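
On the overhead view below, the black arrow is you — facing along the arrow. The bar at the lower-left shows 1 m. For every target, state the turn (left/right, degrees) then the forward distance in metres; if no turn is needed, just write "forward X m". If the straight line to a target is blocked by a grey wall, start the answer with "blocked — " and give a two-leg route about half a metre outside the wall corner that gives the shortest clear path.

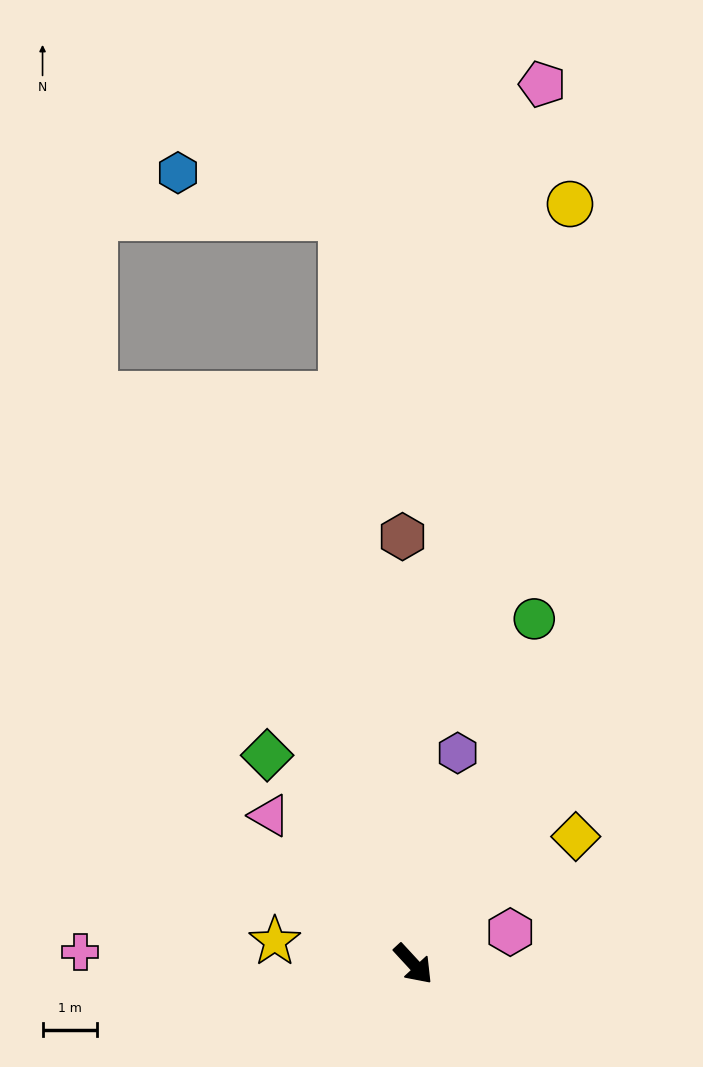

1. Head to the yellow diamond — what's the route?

turn left 85°, forward 3.8 m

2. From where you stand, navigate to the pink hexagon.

turn left 66°, forward 1.9 m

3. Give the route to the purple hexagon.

turn left 125°, forward 4.0 m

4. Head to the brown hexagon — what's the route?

turn left 139°, forward 7.9 m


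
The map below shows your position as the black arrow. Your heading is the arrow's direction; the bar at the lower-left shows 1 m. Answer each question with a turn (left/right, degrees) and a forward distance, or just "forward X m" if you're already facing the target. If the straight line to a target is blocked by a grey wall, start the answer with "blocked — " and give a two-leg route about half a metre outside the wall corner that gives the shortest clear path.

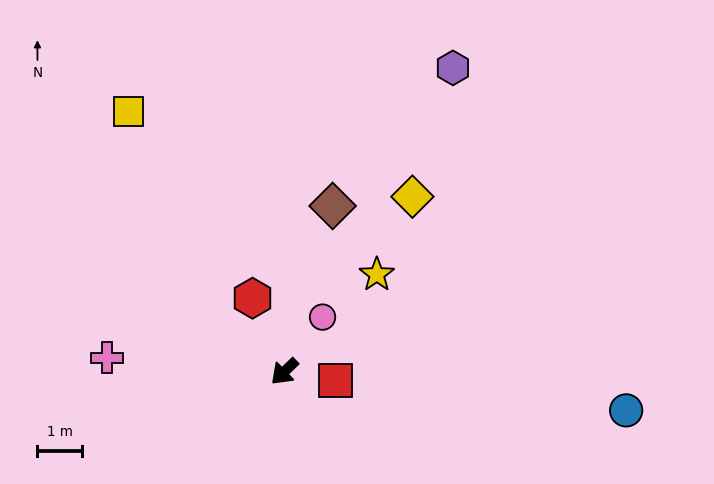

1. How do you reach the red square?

turn left 126°, forward 1.2 m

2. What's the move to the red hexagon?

turn right 111°, forward 1.8 m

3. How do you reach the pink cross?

turn right 48°, forward 4.0 m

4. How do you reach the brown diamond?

turn right 150°, forward 3.9 m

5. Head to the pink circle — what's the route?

turn right 169°, forward 1.5 m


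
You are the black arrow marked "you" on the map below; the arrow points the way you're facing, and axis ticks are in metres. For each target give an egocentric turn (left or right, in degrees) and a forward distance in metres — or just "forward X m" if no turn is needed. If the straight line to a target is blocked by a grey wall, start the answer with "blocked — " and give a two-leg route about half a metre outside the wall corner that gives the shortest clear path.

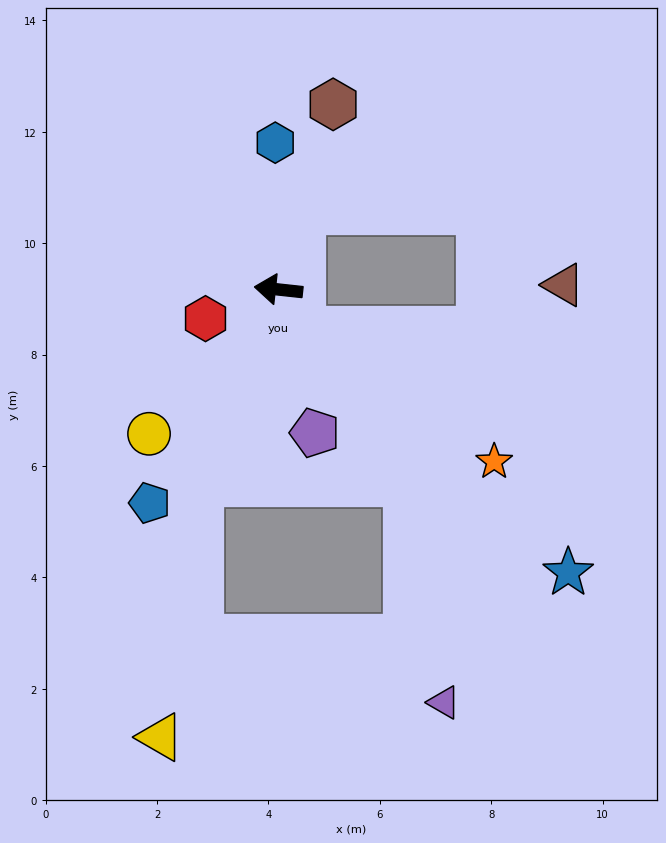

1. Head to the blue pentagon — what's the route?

turn left 65°, forward 4.5 m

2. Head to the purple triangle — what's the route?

blocked — turn left 130°, forward 4.2 m, then turn right 24°, forward 4.0 m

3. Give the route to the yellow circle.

turn left 54°, forward 3.5 m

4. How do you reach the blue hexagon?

turn right 83°, forward 2.6 m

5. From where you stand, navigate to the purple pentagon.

turn left 110°, forward 2.7 m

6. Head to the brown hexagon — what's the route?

turn right 100°, forward 3.5 m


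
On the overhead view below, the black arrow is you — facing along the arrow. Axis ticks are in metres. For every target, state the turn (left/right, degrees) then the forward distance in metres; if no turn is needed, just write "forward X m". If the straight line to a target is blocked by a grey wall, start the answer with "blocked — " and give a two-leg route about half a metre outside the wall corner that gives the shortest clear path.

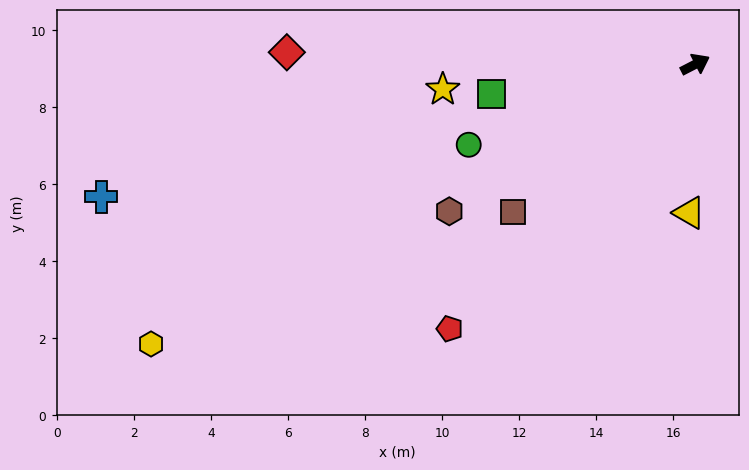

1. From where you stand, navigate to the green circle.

turn left 172°, forward 6.2 m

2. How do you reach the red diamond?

turn left 151°, forward 10.6 m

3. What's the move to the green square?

turn left 161°, forward 5.3 m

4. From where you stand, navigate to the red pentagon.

turn right 160°, forward 9.4 m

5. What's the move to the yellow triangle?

turn right 120°, forward 3.9 m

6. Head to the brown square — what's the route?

turn right 168°, forward 6.1 m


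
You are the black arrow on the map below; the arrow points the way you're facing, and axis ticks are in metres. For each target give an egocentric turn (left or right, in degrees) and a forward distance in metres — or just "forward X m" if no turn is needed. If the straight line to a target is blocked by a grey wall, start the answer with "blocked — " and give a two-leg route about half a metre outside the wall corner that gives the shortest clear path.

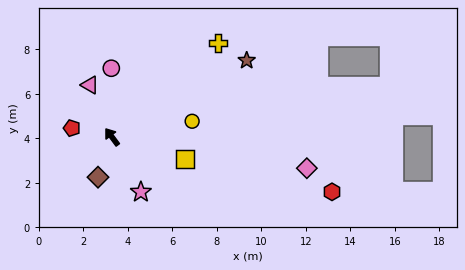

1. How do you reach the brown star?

turn right 97°, forward 7.0 m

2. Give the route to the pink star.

turn left 171°, forward 2.8 m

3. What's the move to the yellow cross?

turn right 85°, forward 6.4 m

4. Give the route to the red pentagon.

turn left 41°, forward 1.8 m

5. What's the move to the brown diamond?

turn left 124°, forward 1.9 m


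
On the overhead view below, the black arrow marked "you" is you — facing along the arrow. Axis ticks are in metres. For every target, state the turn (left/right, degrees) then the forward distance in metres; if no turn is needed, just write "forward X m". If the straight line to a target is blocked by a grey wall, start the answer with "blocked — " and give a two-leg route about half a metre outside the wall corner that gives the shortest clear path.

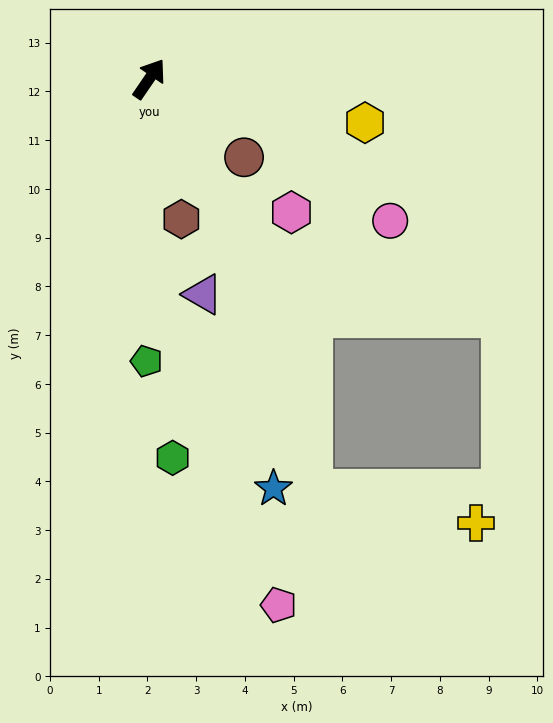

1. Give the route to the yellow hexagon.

turn right 67°, forward 4.5 m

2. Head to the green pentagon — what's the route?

turn right 146°, forward 5.8 m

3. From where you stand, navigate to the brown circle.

turn right 95°, forward 2.5 m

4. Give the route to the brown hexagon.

turn right 133°, forward 3.0 m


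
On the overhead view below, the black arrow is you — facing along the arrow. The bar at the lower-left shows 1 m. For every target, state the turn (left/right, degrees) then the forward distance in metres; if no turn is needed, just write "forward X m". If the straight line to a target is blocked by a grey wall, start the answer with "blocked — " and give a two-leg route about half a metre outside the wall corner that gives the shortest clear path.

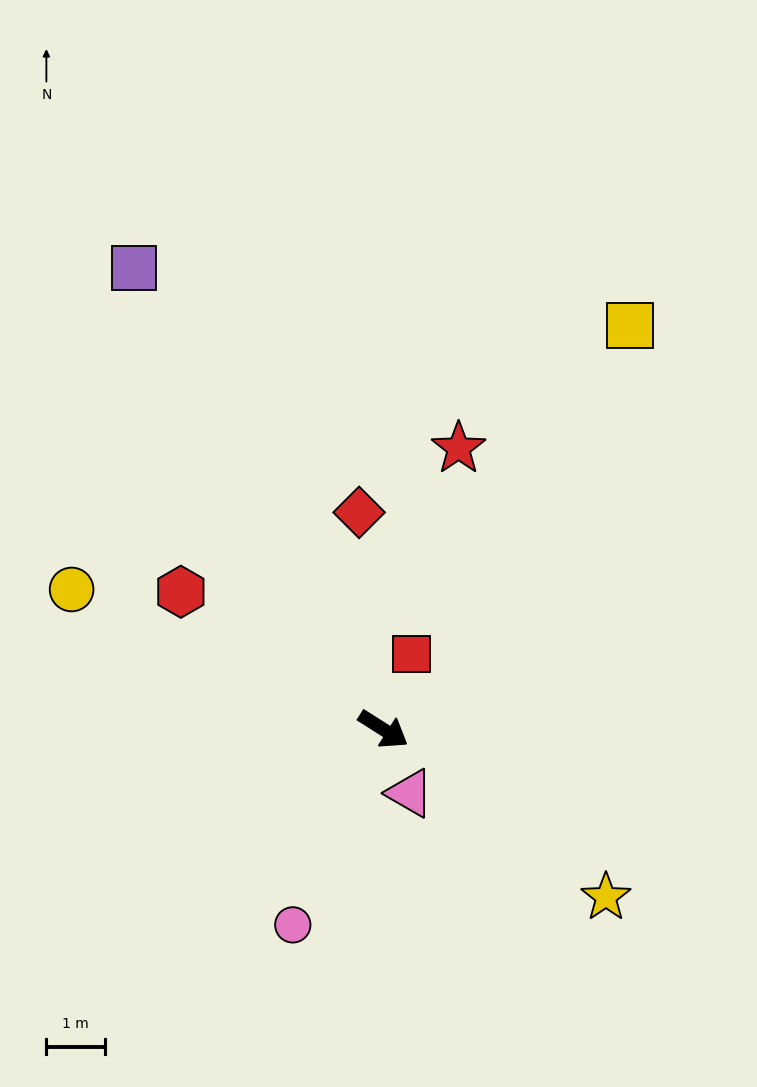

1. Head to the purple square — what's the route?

turn left 151°, forward 8.9 m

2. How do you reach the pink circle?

turn right 83°, forward 3.7 m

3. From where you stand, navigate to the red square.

turn left 102°, forward 1.4 m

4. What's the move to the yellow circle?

turn right 172°, forward 5.8 m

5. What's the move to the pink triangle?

turn right 35°, forward 1.2 m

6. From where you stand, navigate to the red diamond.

turn left 129°, forward 3.7 m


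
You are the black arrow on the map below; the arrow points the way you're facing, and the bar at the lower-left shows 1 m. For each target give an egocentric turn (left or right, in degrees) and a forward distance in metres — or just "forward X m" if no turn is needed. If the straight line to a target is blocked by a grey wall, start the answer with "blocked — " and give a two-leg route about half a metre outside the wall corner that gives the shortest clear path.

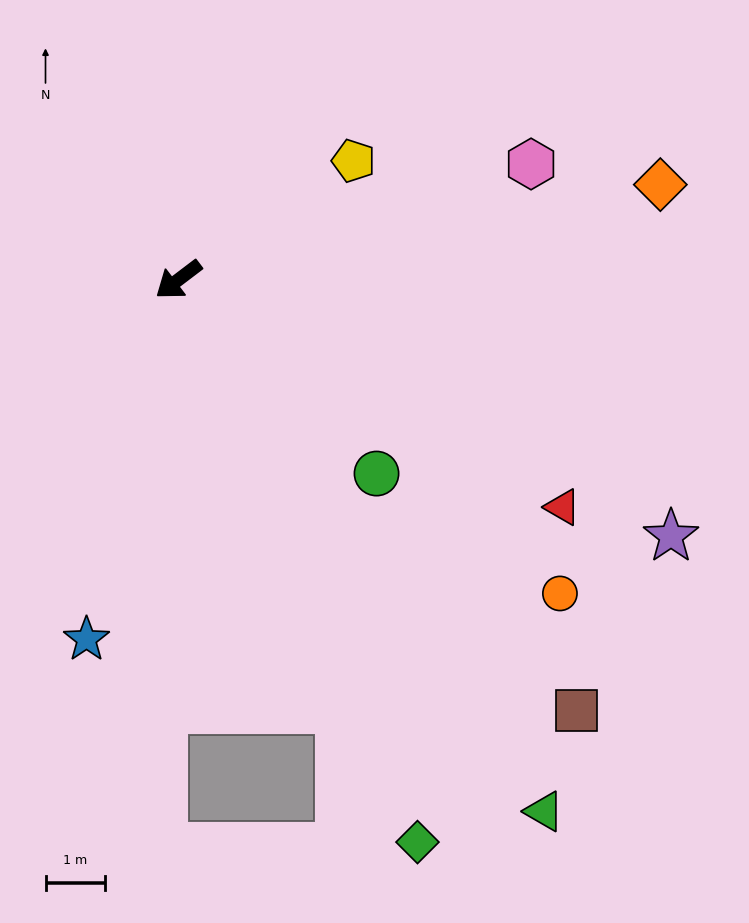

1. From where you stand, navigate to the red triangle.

turn left 112°, forward 7.6 m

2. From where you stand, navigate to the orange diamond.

turn left 154°, forward 8.3 m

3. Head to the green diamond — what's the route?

turn left 76°, forward 10.4 m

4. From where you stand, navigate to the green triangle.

turn left 87°, forward 10.9 m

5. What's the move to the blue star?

turn left 38°, forward 6.3 m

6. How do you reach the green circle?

turn left 98°, forward 4.7 m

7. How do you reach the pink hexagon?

turn left 161°, forward 6.3 m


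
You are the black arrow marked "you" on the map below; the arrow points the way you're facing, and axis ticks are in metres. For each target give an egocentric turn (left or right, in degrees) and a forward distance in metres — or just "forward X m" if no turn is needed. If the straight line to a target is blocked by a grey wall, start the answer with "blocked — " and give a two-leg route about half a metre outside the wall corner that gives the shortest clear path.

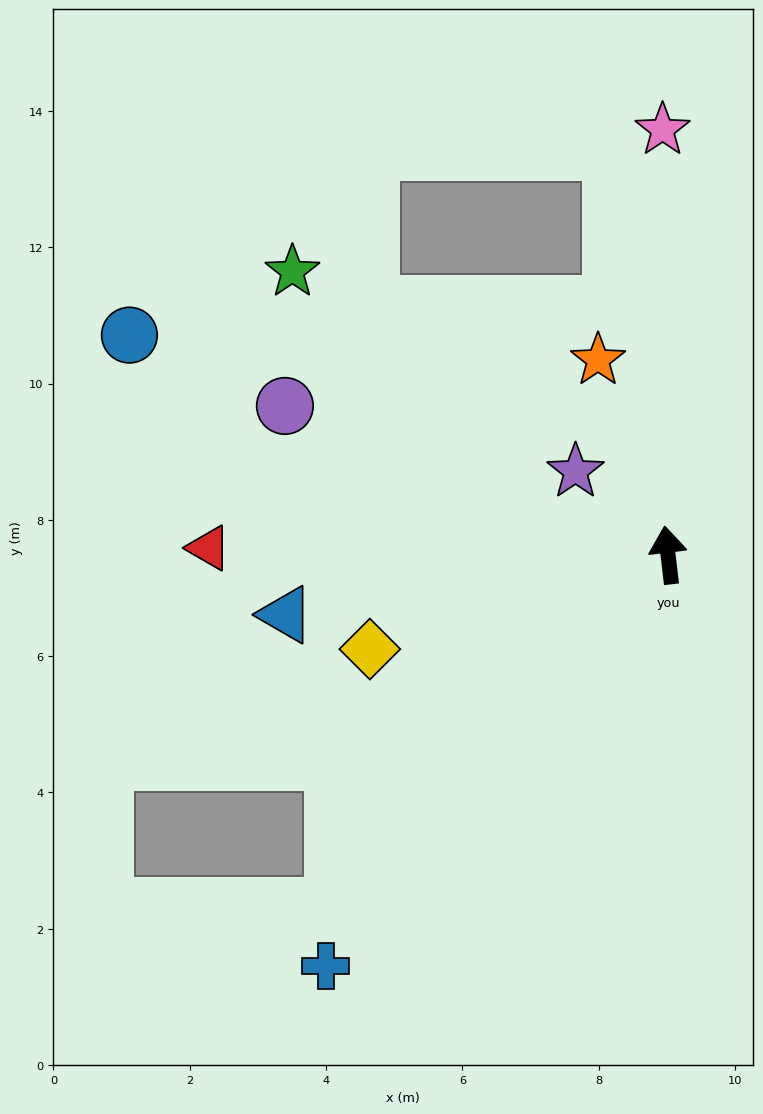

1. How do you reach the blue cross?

turn left 134°, forward 7.8 m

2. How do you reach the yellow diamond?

turn left 101°, forward 4.6 m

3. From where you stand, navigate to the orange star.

turn left 13°, forward 3.0 m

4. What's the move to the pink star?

turn right 6°, forward 6.2 m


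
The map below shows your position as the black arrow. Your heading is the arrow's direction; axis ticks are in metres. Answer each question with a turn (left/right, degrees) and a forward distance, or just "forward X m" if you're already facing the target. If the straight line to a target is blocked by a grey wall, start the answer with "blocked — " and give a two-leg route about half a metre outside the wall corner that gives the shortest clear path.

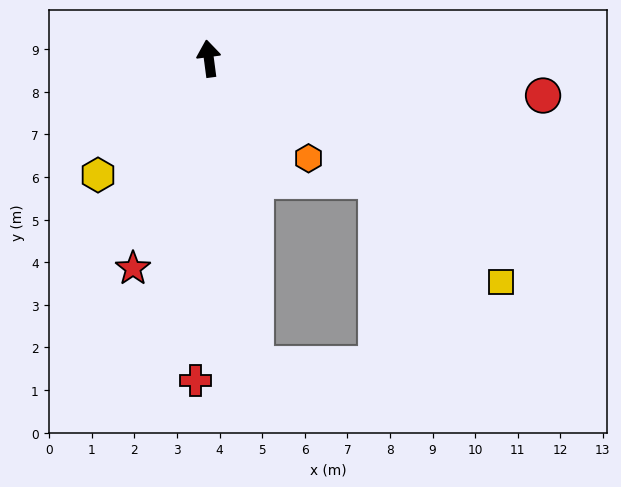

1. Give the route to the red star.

turn left 153°, forward 5.2 m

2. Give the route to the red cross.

turn left 170°, forward 7.6 m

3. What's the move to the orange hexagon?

turn right 143°, forward 3.3 m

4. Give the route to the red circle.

turn right 104°, forward 7.9 m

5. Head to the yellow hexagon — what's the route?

turn left 129°, forward 3.8 m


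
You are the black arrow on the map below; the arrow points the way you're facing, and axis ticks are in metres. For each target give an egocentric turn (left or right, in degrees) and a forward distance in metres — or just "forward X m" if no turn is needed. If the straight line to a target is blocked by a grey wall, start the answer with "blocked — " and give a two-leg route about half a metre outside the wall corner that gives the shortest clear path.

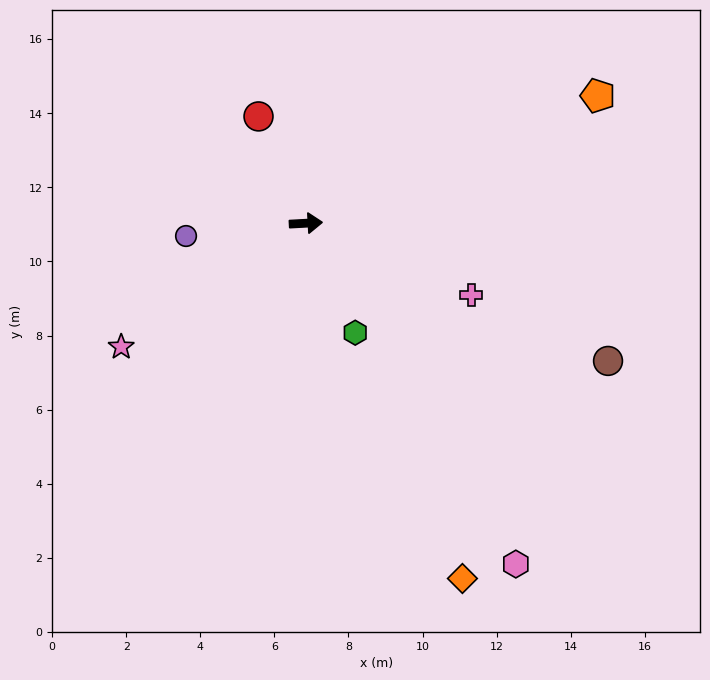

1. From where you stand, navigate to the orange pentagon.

turn left 20°, forward 8.6 m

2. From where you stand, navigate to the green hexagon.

turn right 69°, forward 3.2 m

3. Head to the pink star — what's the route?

turn right 149°, forward 6.0 m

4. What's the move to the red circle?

turn left 111°, forward 3.2 m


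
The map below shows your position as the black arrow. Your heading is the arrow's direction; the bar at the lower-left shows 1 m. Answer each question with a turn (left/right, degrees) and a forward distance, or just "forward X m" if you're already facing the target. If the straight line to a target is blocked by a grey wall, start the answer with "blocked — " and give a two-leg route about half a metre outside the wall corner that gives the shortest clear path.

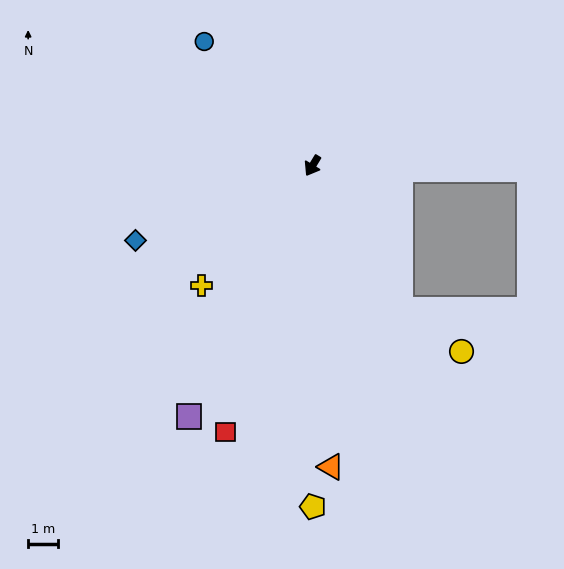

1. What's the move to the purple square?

turn left 5°, forward 9.3 m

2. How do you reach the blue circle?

turn right 108°, forward 5.5 m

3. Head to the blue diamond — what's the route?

turn right 36°, forward 6.4 m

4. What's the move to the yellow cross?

turn right 11°, forward 5.4 m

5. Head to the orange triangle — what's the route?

turn left 35°, forward 10.0 m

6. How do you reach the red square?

turn left 13°, forward 9.3 m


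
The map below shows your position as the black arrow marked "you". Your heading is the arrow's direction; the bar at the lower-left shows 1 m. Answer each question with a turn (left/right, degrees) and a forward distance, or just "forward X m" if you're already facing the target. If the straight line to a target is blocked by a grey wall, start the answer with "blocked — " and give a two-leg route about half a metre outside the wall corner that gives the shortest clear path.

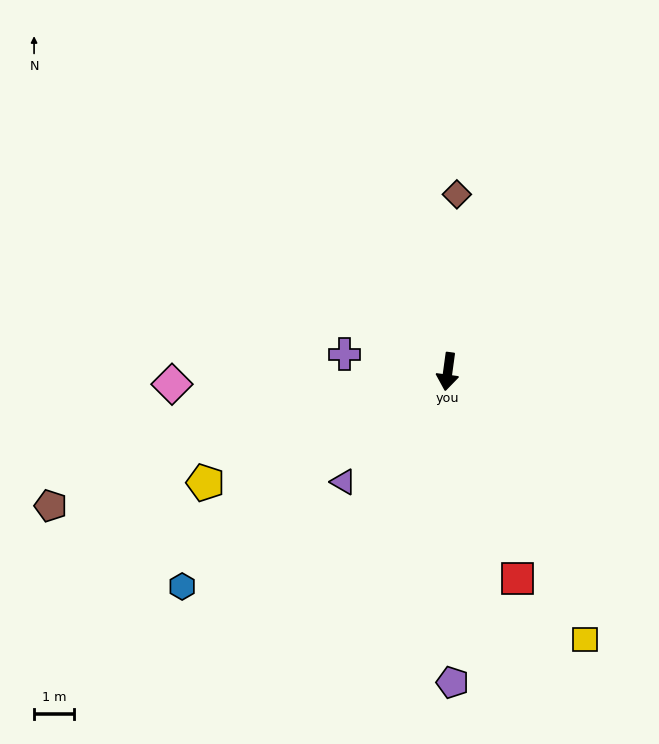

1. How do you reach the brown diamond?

turn right 175°, forward 4.5 m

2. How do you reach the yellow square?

turn left 35°, forward 7.5 m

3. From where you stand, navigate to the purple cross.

turn right 92°, forward 2.6 m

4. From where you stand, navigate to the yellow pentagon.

turn right 58°, forward 6.7 m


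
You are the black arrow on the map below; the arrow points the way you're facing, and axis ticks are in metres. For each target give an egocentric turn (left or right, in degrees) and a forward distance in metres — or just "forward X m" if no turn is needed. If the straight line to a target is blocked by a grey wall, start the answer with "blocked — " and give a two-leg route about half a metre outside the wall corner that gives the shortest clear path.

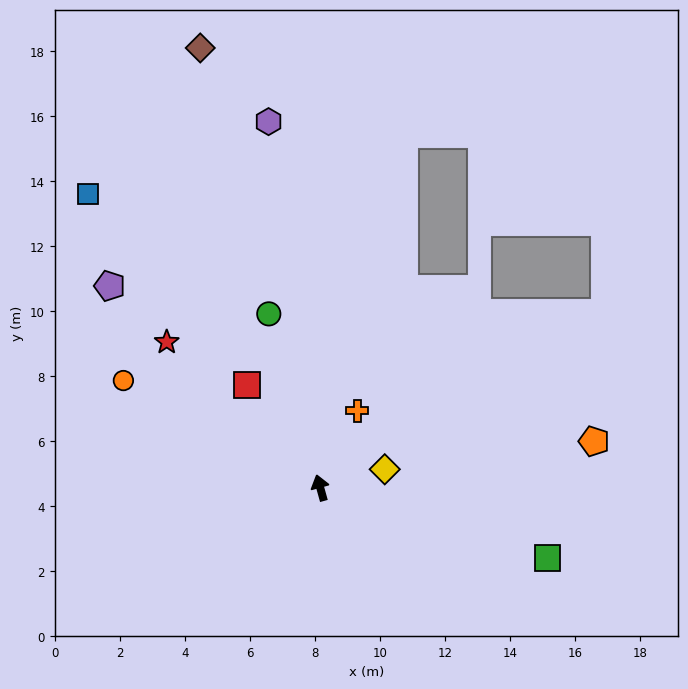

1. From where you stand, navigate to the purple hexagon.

turn right 8°, forward 11.4 m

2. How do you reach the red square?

turn left 20°, forward 3.9 m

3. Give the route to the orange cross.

turn right 41°, forward 2.6 m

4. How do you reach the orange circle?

turn left 46°, forward 6.9 m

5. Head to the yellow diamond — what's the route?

turn right 90°, forward 2.1 m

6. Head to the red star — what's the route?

turn left 31°, forward 6.5 m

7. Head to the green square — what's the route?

turn right 123°, forward 7.3 m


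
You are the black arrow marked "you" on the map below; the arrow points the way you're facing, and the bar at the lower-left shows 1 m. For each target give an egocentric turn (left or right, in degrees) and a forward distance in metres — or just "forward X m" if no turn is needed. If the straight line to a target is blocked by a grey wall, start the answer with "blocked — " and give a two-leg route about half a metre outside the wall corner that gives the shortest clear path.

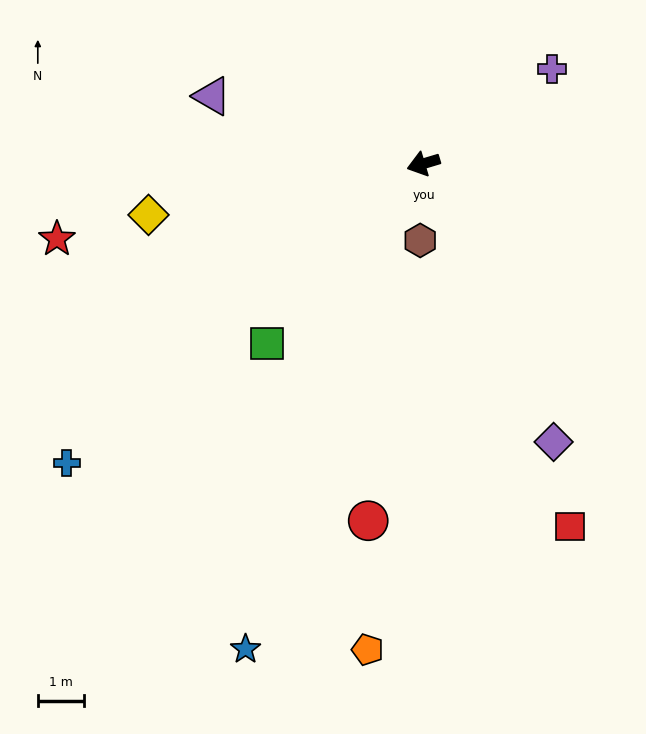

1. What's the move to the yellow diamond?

turn right 6°, forward 6.0 m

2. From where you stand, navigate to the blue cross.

turn left 23°, forward 10.0 m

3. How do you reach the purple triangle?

turn right 34°, forward 4.8 m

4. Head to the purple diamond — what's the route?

turn left 98°, forward 6.6 m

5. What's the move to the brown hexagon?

turn left 71°, forward 1.7 m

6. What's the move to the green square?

turn left 32°, forward 5.1 m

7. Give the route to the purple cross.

turn right 160°, forward 3.4 m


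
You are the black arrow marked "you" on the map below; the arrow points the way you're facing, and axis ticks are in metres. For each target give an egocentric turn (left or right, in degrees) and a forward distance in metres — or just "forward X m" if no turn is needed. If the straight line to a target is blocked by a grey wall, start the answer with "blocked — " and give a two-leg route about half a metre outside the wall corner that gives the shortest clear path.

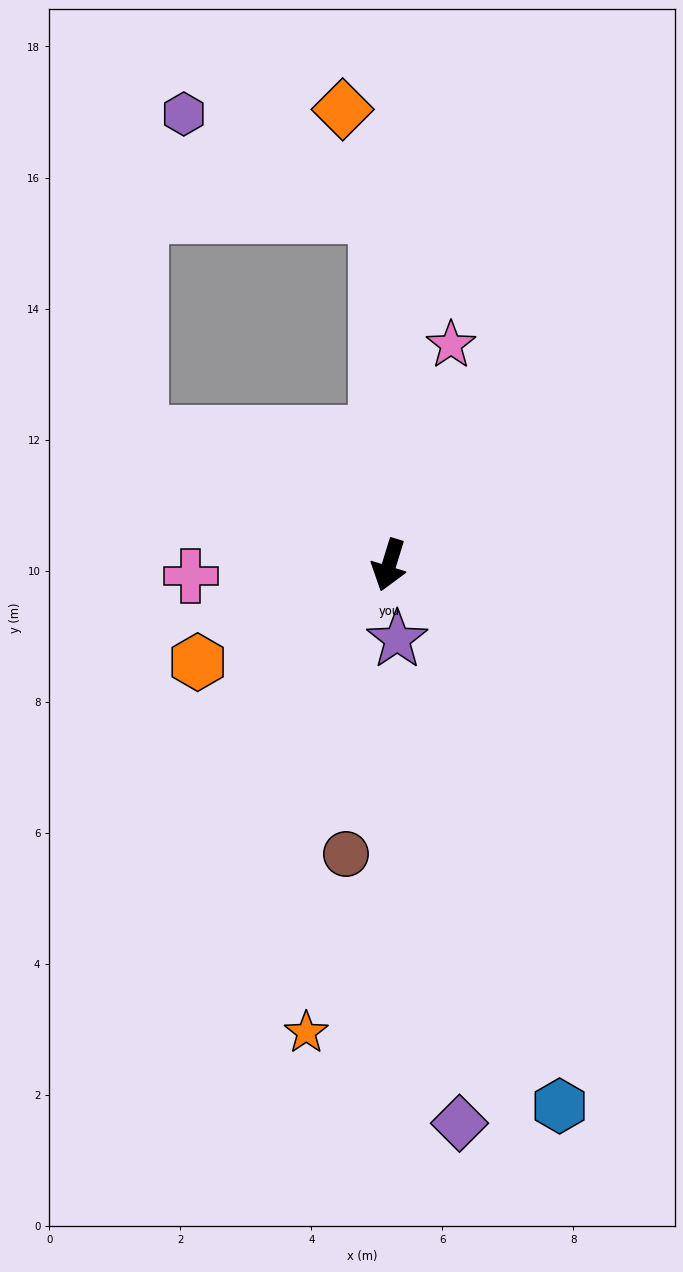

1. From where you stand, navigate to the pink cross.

turn right 70°, forward 3.0 m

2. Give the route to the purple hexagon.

blocked — turn right 161°, forward 5.3 m, then turn left 60°, forward 3.3 m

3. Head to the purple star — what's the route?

turn left 23°, forward 1.1 m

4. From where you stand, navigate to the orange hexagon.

turn right 46°, forward 3.3 m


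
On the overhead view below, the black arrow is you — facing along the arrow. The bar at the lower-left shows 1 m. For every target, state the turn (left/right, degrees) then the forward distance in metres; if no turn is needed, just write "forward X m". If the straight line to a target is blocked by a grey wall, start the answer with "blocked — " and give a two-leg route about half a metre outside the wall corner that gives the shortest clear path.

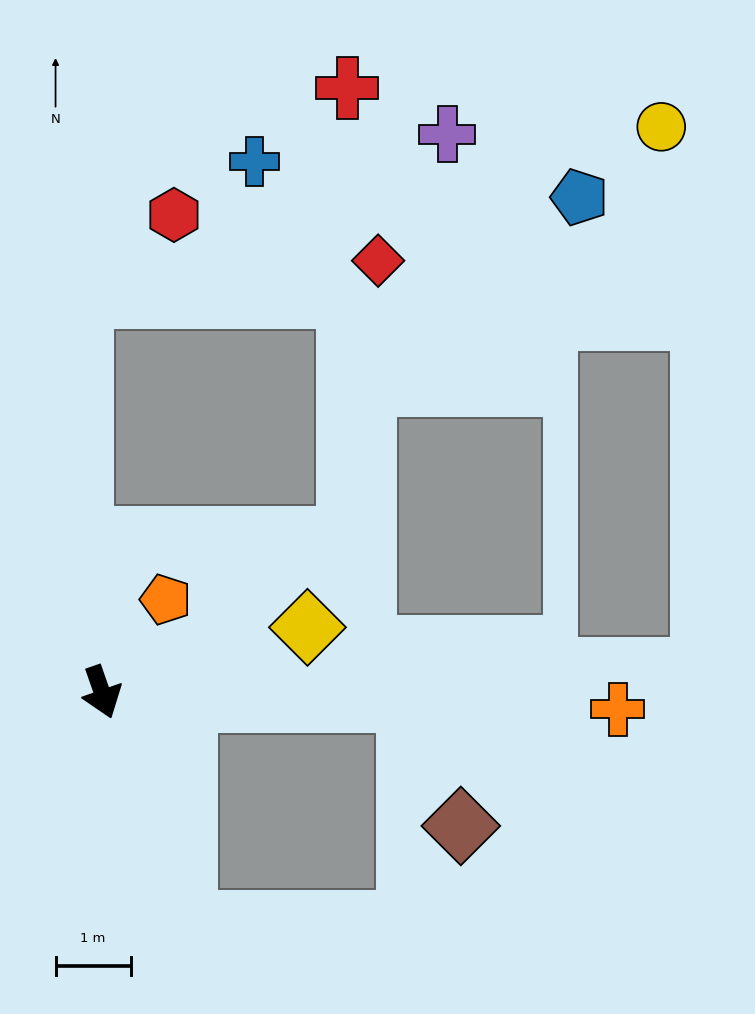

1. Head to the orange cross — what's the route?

turn left 69°, forward 6.9 m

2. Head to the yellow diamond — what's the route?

turn left 88°, forward 2.9 m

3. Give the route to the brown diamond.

blocked — turn left 69°, forward 4.1 m, then turn right 66°, forward 1.8 m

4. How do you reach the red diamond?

blocked — turn left 103°, forward 3.9 m, then turn left 52°, forward 3.7 m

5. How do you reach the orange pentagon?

turn left 126°, forward 1.5 m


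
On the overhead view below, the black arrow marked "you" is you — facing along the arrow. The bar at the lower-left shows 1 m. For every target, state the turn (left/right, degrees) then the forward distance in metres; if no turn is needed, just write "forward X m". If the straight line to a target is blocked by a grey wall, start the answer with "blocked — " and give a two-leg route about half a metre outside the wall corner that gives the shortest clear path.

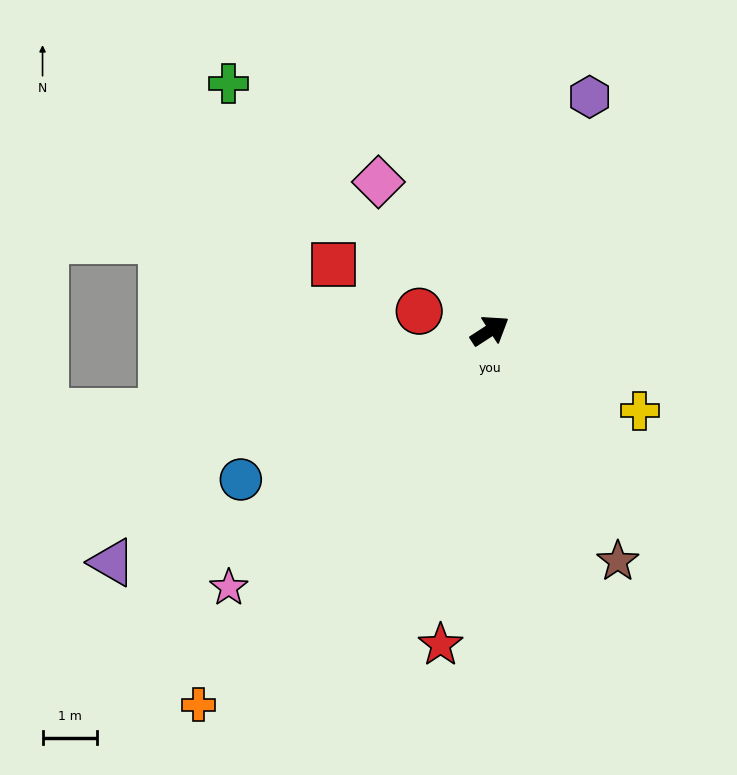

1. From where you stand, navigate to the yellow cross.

turn right 61°, forward 3.1 m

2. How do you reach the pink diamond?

turn left 94°, forward 3.4 m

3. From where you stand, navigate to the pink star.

turn right 168°, forward 6.7 m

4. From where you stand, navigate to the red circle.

turn left 132°, forward 1.3 m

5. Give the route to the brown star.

turn right 94°, forward 4.8 m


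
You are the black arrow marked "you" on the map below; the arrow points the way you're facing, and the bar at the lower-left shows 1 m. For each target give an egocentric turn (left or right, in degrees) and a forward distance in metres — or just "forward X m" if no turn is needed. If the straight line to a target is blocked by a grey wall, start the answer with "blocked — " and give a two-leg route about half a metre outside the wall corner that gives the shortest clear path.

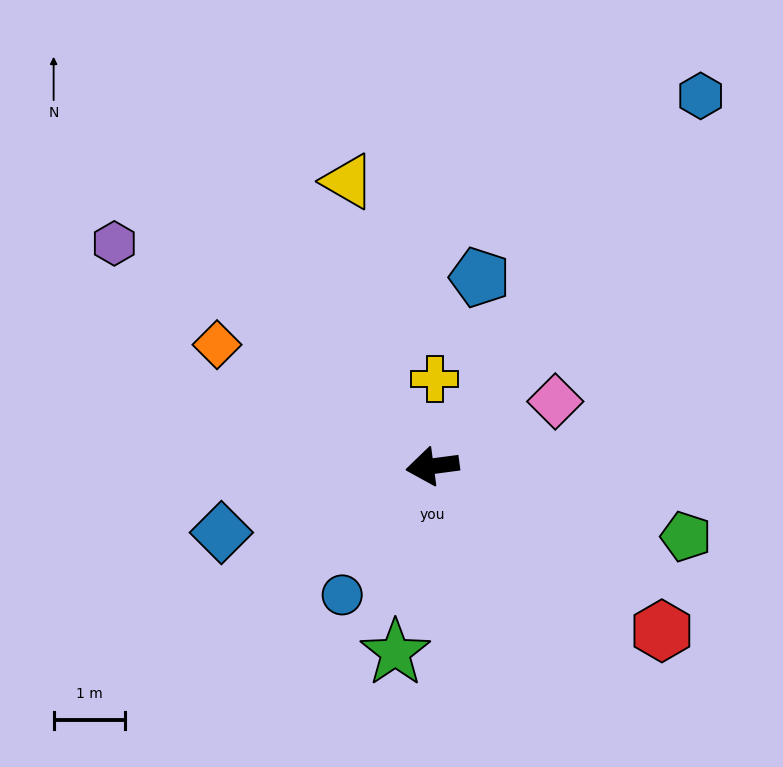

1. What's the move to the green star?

turn left 71°, forward 2.7 m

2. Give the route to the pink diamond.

turn right 160°, forward 2.0 m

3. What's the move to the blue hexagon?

turn right 133°, forward 6.5 m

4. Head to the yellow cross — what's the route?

turn right 99°, forward 1.2 m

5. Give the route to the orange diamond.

turn right 37°, forward 3.5 m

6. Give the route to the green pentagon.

turn left 157°, forward 3.7 m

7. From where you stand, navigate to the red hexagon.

turn left 137°, forward 4.0 m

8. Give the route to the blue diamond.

turn left 10°, forward 3.1 m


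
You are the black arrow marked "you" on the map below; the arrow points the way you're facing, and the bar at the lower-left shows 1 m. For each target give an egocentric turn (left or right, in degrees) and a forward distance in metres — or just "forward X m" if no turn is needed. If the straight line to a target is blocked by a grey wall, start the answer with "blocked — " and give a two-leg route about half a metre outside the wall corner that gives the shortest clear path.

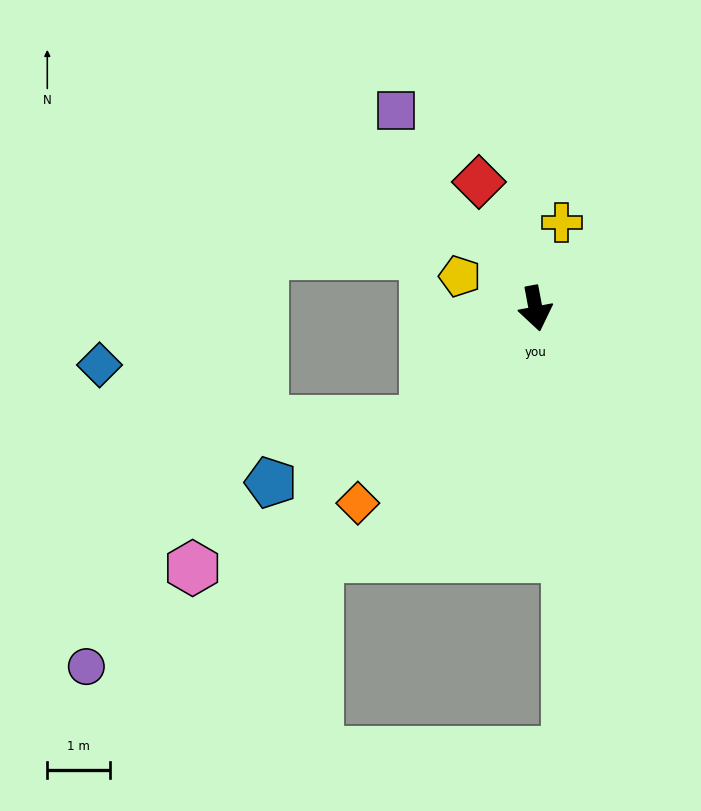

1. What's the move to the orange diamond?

turn right 53°, forward 4.2 m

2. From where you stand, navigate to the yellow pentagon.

turn right 124°, forward 1.3 m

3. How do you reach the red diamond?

turn right 167°, forward 2.2 m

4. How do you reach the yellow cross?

turn left 152°, forward 1.4 m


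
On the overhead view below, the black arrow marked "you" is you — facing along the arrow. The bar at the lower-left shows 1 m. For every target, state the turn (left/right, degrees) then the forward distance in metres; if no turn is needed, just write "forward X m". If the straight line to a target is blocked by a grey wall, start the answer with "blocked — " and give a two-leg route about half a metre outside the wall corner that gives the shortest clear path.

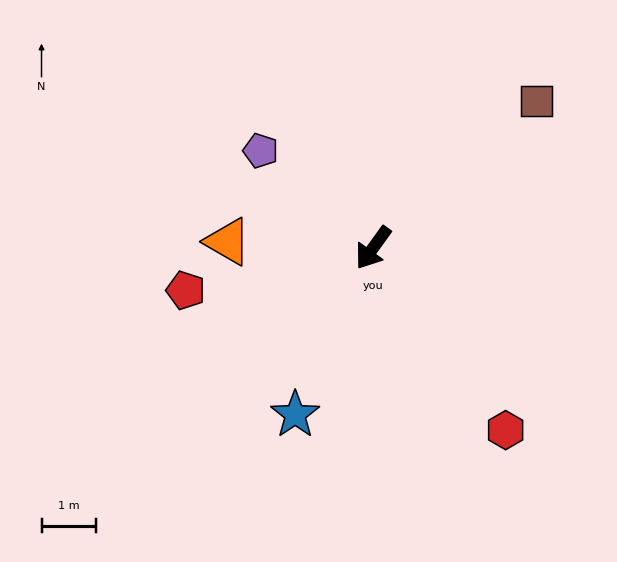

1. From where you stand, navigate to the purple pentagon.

turn right 95°, forward 2.7 m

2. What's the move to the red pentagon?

turn right 42°, forward 3.5 m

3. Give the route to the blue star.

turn left 11°, forward 3.4 m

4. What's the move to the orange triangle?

turn right 57°, forward 2.7 m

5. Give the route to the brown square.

turn left 168°, forward 4.1 m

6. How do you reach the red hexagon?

turn left 72°, forward 4.2 m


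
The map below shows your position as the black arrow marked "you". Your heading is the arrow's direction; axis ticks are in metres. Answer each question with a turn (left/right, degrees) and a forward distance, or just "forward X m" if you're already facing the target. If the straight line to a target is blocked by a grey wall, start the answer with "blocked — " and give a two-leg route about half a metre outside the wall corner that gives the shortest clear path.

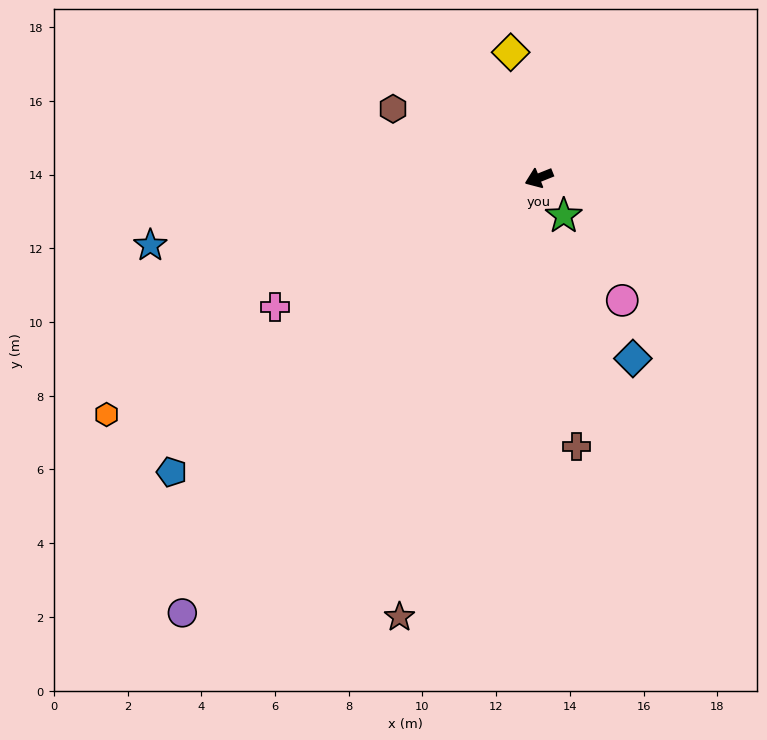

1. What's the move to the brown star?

turn left 51°, forward 12.5 m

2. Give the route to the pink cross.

turn left 4°, forward 8.0 m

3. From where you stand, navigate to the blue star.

turn right 12°, forward 10.7 m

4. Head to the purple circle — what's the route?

turn left 29°, forward 15.3 m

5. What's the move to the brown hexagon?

turn right 47°, forward 4.4 m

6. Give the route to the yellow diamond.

turn right 99°, forward 3.5 m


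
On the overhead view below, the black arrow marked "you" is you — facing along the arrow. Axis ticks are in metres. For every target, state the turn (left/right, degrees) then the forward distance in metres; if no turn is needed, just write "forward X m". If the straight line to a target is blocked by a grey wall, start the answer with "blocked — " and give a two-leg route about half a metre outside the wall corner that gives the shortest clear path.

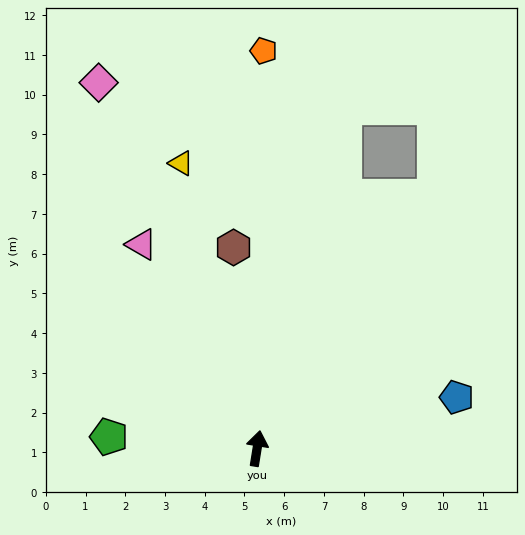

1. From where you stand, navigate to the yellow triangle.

turn left 24°, forward 7.4 m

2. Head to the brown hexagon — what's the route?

turn left 16°, forward 5.1 m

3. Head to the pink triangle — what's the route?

turn left 39°, forward 5.9 m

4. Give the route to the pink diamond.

turn left 33°, forward 10.0 m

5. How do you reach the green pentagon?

turn left 95°, forward 3.7 m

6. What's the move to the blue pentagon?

turn right 66°, forward 5.2 m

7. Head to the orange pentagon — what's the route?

turn left 8°, forward 10.0 m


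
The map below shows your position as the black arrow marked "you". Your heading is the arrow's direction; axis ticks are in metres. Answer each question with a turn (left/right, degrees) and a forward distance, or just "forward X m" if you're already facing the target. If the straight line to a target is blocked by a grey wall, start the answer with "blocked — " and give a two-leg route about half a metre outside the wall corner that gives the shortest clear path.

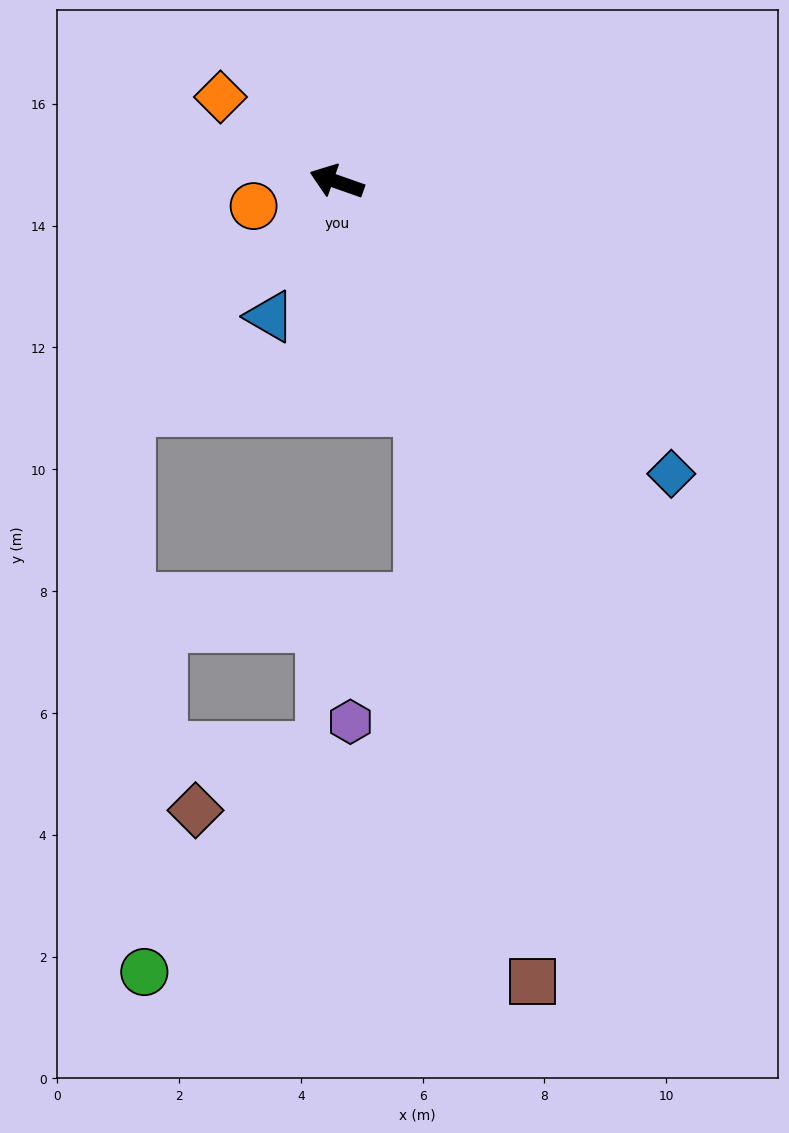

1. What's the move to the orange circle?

turn left 36°, forward 1.4 m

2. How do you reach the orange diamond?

turn right 17°, forward 2.4 m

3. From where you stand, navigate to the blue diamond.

turn left 158°, forward 7.3 m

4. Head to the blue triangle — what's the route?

turn left 83°, forward 2.5 m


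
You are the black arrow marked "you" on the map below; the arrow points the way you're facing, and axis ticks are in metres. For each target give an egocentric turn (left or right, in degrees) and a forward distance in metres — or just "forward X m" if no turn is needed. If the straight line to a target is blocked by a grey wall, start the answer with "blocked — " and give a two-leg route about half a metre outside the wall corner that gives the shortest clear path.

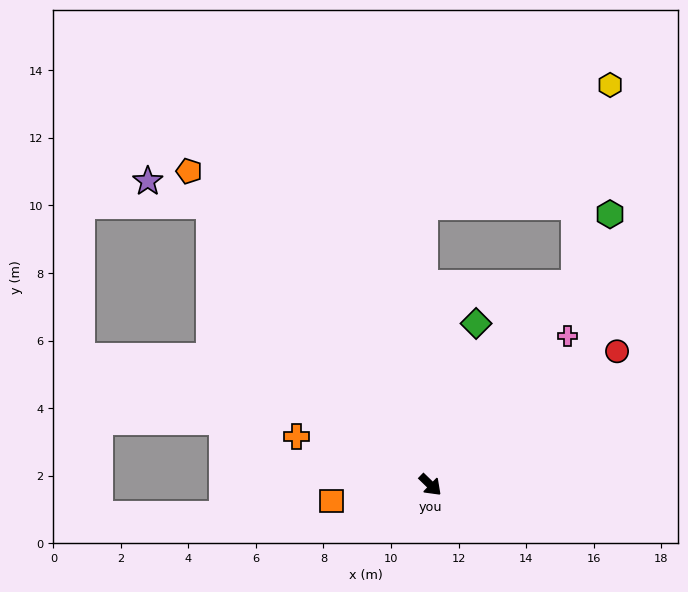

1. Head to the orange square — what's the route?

turn right 127°, forward 3.0 m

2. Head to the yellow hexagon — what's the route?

blocked — turn left 98°, forward 7.3 m, then turn left 26°, forward 6.0 m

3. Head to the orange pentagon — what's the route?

turn left 172°, forward 11.7 m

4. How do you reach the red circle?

turn left 80°, forward 6.8 m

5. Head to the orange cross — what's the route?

turn right 156°, forward 4.2 m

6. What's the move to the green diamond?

turn left 118°, forward 5.0 m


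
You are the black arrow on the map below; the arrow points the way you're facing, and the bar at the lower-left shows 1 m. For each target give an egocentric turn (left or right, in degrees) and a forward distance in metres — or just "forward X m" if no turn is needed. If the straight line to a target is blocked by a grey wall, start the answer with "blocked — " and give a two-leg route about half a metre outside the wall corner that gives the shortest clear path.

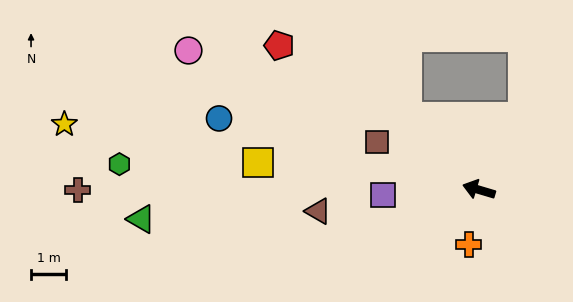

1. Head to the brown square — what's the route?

turn right 9°, forward 3.2 m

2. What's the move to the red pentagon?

turn right 19°, forward 7.0 m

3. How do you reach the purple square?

turn left 20°, forward 2.7 m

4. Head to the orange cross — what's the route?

turn left 96°, forward 1.6 m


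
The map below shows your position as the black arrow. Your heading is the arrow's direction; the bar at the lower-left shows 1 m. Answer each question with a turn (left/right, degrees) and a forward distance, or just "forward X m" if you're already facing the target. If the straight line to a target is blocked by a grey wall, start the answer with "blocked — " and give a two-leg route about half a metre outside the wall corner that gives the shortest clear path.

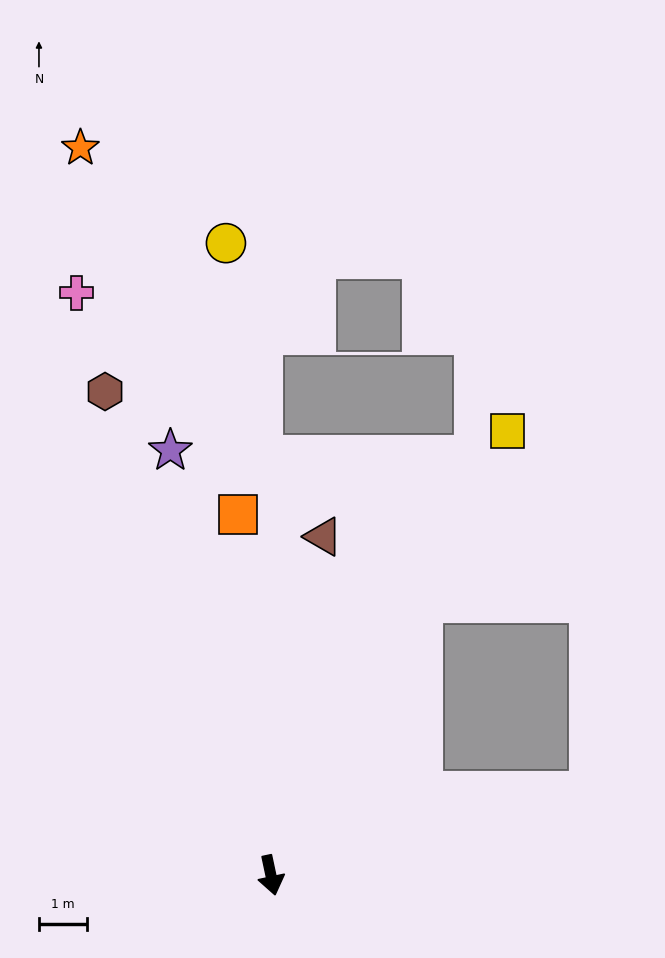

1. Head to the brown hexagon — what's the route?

turn right 173°, forward 10.5 m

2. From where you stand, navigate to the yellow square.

turn left 140°, forward 10.4 m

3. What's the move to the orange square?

turn left 173°, forward 7.5 m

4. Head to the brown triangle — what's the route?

turn left 159°, forward 7.1 m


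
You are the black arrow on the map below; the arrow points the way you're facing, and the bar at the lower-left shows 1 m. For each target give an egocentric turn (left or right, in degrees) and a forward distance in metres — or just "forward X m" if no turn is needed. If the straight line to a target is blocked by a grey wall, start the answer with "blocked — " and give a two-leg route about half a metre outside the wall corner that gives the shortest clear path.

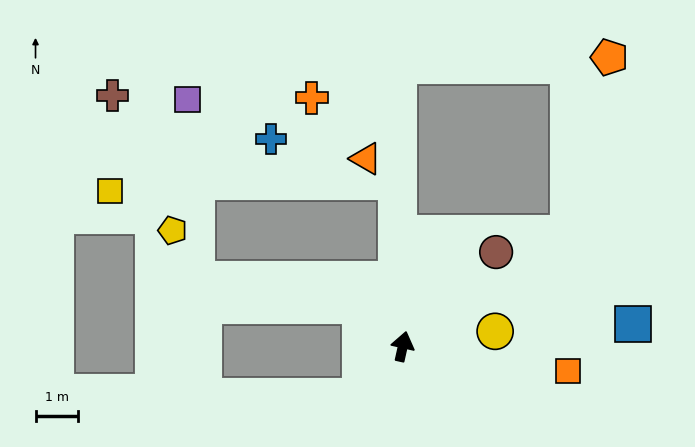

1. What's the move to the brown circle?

turn right 32°, forward 3.1 m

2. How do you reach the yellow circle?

turn right 68°, forward 2.2 m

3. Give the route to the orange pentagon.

blocked — turn right 43°, forward 4.7 m, then turn left 42°, forward 4.2 m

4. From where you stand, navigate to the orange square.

turn right 86°, forward 3.9 m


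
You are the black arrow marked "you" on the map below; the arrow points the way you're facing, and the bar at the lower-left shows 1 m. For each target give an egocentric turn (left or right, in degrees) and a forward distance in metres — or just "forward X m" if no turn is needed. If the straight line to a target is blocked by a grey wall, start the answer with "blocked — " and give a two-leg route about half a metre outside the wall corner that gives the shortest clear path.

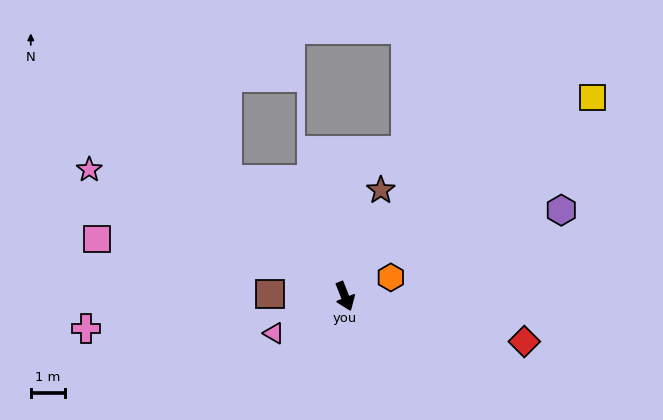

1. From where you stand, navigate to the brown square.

turn right 113°, forward 2.2 m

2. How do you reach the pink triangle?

turn right 84°, forward 2.4 m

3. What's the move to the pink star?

turn right 138°, forward 8.4 m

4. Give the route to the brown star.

turn left 140°, forward 3.3 m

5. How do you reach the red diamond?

turn left 54°, forward 5.5 m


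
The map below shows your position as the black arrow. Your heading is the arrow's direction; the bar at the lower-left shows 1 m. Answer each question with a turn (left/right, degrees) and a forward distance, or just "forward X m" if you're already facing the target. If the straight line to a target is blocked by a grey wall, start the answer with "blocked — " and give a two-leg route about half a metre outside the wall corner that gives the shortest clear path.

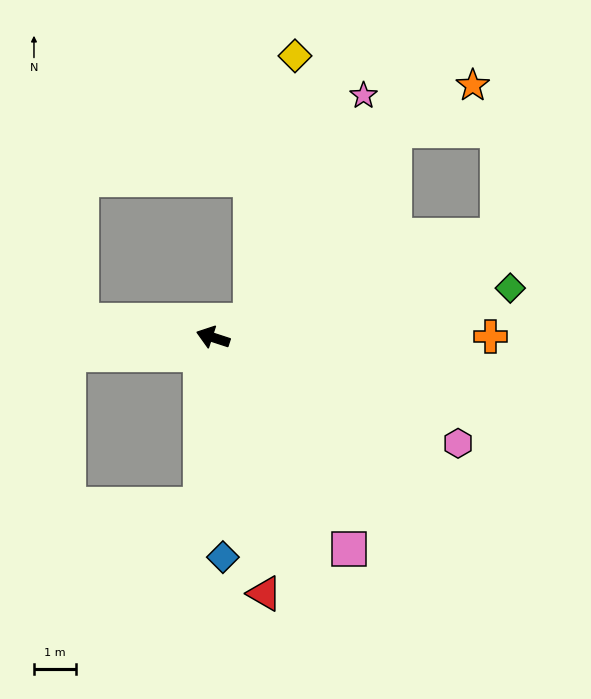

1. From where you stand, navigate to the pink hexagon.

turn left 175°, forward 6.4 m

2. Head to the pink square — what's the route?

turn left 141°, forward 6.0 m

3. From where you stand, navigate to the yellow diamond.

blocked — turn right 138°, forward 1.0 m, then turn left 57°, forward 6.5 m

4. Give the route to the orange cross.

turn right 162°, forward 6.7 m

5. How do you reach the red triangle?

turn left 119°, forward 6.3 m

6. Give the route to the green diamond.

turn right 152°, forward 7.2 m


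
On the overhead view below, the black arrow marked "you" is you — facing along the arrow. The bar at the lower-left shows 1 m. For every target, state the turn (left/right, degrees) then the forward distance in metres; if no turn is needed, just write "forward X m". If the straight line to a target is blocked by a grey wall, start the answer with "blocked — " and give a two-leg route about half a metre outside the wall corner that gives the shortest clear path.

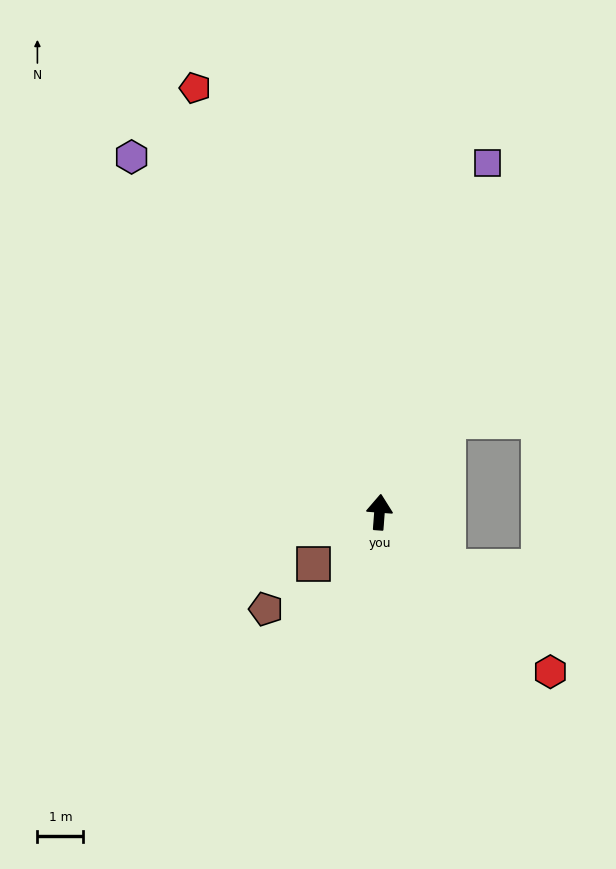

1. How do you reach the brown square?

turn left 132°, forward 1.8 m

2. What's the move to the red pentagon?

turn left 28°, forward 10.0 m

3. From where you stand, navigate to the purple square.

turn right 13°, forward 7.9 m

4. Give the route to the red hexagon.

turn right 129°, forward 5.1 m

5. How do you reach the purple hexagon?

turn left 39°, forward 9.4 m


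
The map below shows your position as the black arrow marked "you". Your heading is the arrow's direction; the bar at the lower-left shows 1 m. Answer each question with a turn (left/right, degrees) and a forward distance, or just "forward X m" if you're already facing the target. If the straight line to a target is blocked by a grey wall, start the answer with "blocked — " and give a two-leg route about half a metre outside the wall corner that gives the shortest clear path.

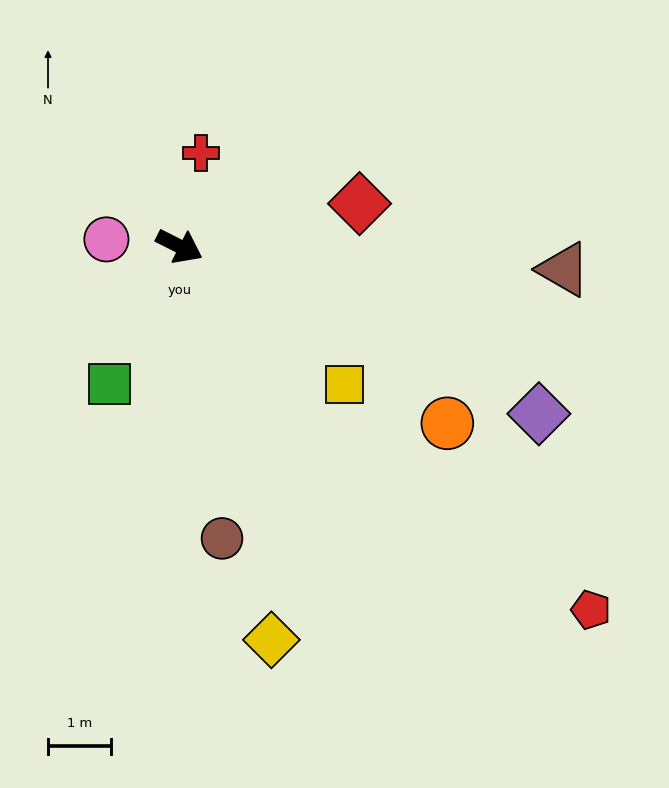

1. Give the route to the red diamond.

turn left 40°, forward 3.0 m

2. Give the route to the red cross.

turn left 104°, forward 1.5 m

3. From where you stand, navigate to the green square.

turn right 90°, forward 2.5 m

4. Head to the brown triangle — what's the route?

turn left 23°, forward 6.1 m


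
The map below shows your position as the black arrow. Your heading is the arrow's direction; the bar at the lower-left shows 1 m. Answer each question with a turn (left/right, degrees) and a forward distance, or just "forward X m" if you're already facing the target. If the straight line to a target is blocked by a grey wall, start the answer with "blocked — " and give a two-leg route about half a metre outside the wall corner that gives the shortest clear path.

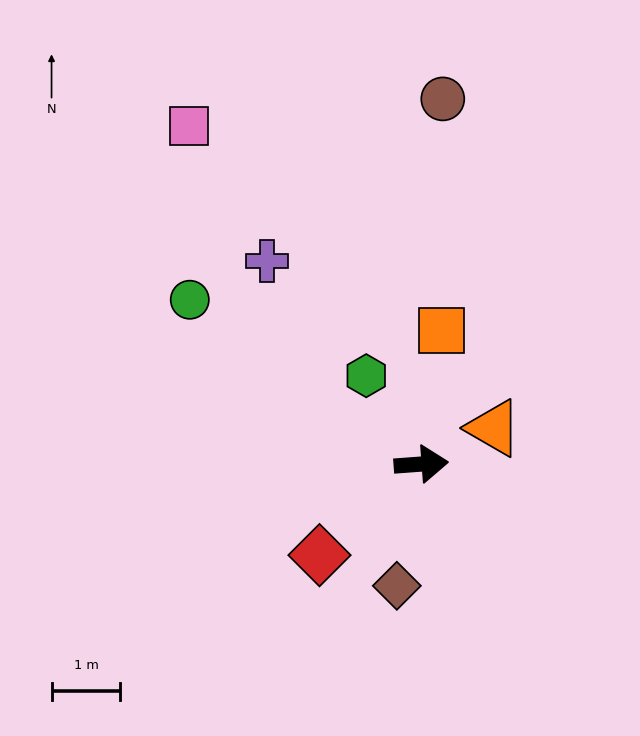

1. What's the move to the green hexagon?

turn left 118°, forward 1.5 m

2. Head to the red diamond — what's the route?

turn right 142°, forward 2.0 m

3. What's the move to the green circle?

turn left 140°, forward 4.1 m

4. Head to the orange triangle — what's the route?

turn left 22°, forward 1.2 m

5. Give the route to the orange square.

turn left 77°, forward 2.0 m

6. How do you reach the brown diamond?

turn right 106°, forward 1.8 m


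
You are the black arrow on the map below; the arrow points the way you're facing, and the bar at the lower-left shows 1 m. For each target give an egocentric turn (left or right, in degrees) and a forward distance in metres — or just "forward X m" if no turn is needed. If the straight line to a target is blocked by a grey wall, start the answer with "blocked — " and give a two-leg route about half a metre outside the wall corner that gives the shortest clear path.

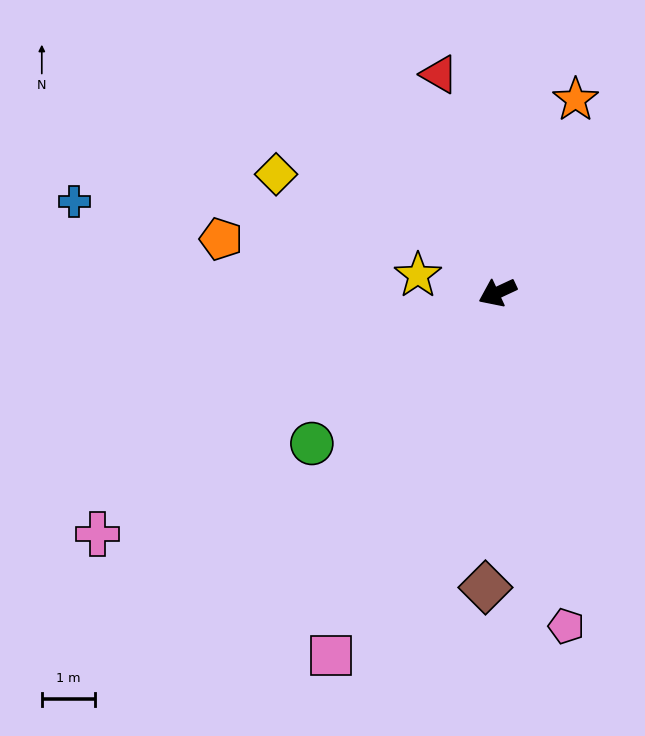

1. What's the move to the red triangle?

turn right 100°, forward 4.3 m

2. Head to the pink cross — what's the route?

turn left 6°, forward 8.9 m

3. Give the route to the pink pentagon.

turn left 77°, forward 6.5 m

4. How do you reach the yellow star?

turn right 37°, forward 1.5 m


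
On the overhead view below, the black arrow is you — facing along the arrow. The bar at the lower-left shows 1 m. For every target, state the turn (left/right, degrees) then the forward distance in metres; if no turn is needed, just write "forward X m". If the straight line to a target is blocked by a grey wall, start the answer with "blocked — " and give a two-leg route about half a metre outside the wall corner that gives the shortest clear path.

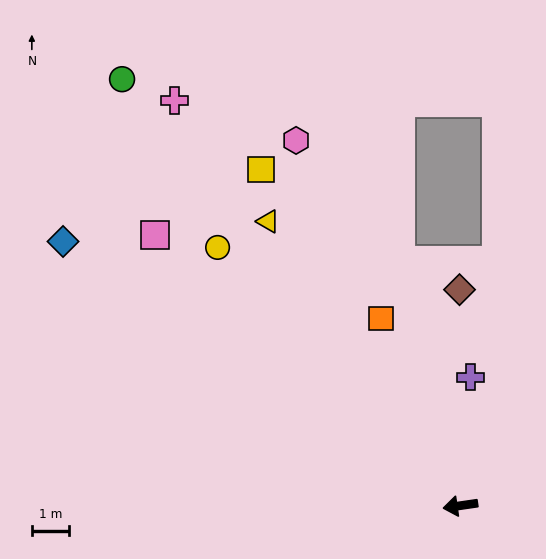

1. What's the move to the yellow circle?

turn right 55°, forward 9.6 m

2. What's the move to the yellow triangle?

turn right 64°, forward 9.3 m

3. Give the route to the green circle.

turn right 60°, forward 14.8 m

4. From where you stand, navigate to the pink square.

turn right 50°, forward 11.1 m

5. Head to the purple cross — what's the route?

turn right 103°, forward 3.5 m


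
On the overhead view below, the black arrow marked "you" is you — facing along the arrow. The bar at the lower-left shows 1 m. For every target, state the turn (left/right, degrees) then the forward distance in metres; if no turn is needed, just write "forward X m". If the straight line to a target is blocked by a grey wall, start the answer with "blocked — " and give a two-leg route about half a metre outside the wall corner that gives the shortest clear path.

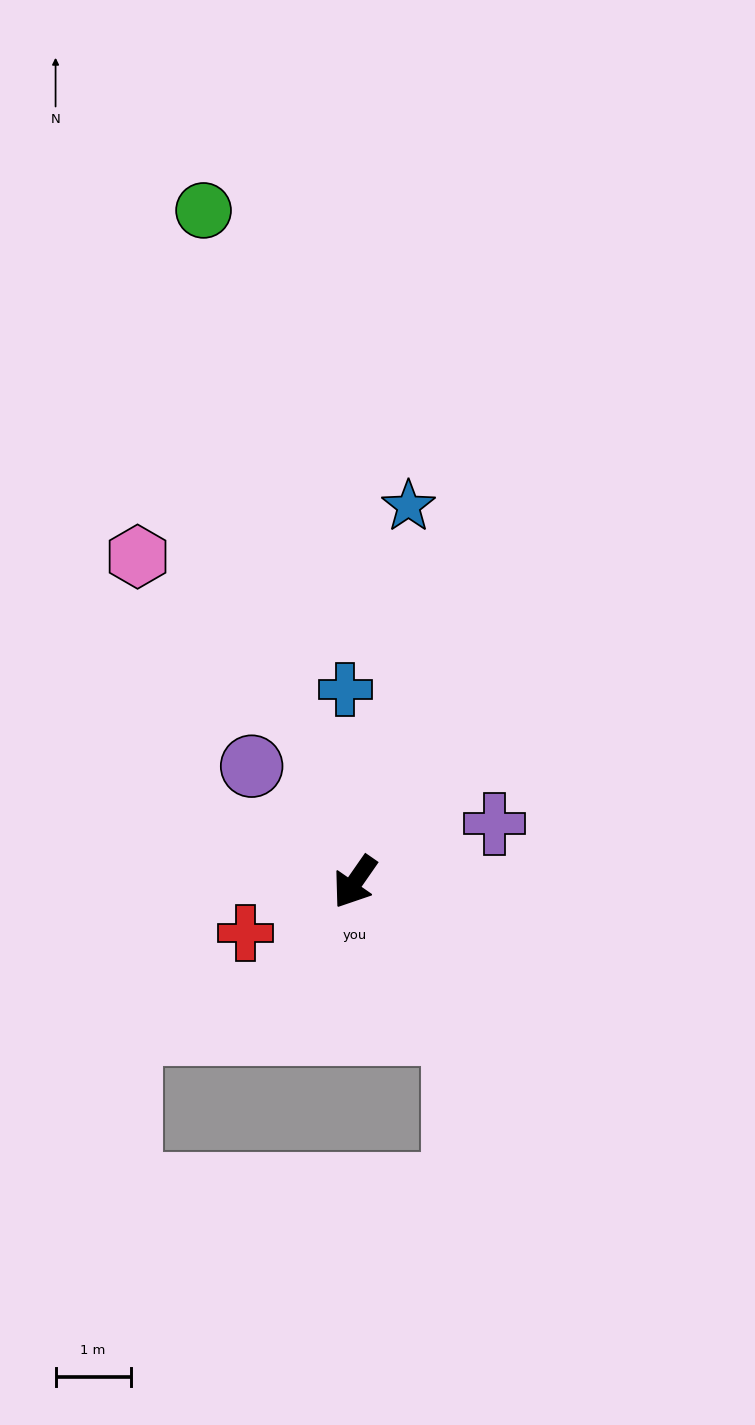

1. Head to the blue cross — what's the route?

turn right 142°, forward 2.6 m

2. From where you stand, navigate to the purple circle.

turn right 104°, forward 2.1 m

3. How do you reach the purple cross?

turn left 147°, forward 2.0 m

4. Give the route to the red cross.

turn right 30°, forward 1.6 m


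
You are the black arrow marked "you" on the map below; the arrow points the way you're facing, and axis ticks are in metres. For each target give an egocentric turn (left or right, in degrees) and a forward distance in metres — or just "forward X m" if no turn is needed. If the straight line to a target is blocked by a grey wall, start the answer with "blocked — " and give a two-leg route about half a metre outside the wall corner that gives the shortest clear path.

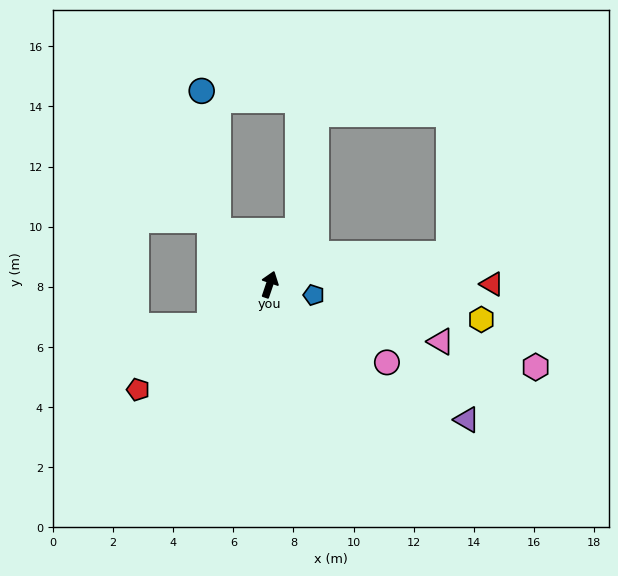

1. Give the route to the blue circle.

blocked — turn left 62°, forward 2.5 m, then turn right 37°, forward 4.7 m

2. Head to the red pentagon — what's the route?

turn left 147°, forward 5.6 m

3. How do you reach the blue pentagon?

turn right 85°, forward 1.5 m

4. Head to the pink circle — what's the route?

turn right 105°, forward 4.7 m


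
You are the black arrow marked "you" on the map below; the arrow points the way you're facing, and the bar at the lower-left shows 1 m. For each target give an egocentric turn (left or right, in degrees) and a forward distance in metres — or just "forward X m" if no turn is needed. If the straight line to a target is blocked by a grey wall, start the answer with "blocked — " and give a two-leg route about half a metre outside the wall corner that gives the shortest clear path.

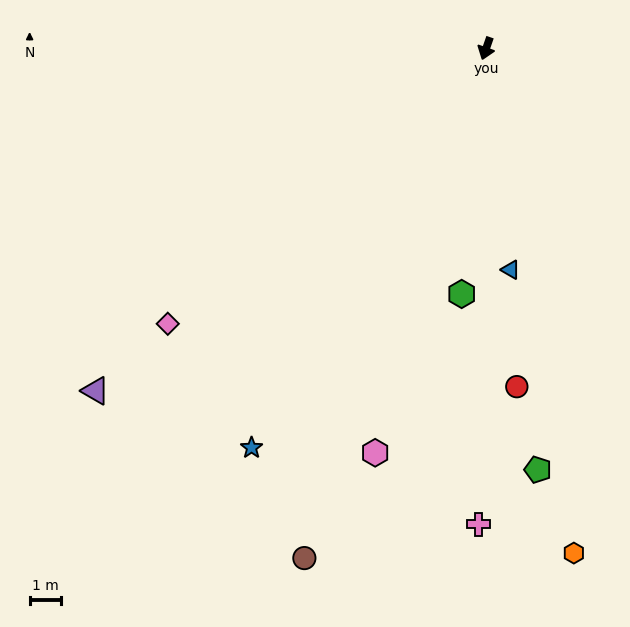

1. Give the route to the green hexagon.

turn left 13°, forward 8.0 m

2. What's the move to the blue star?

turn right 11°, forward 15.0 m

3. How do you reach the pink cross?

turn left 18°, forward 15.4 m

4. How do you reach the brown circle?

forward 17.5 m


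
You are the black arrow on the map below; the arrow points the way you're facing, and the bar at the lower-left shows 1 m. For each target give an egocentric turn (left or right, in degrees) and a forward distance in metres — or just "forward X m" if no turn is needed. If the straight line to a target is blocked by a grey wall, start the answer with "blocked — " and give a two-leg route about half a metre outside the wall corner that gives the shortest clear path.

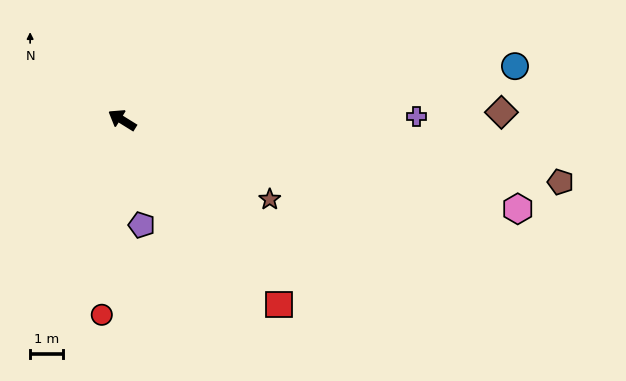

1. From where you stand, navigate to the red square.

turn left 162°, forward 7.4 m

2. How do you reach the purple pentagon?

turn left 132°, forward 3.2 m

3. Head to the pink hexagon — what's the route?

turn right 161°, forward 12.3 m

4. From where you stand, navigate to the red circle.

turn left 116°, forward 6.0 m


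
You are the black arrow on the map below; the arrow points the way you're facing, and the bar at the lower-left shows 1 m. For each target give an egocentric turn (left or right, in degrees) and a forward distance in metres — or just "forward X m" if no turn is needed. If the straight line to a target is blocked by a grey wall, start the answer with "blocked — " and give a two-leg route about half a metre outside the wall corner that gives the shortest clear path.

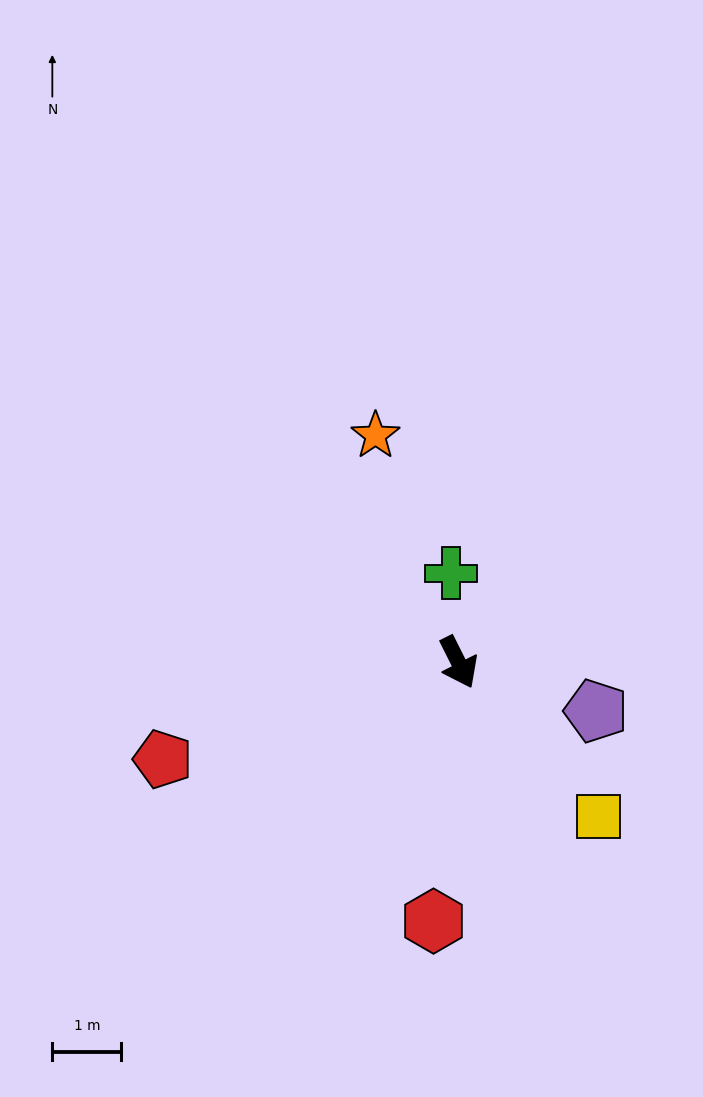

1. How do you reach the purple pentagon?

turn left 44°, forward 2.1 m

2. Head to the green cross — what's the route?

turn left 158°, forward 1.3 m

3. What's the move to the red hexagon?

turn right 32°, forward 3.8 m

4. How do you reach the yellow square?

turn left 16°, forward 3.0 m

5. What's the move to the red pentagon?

turn right 98°, forward 4.5 m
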